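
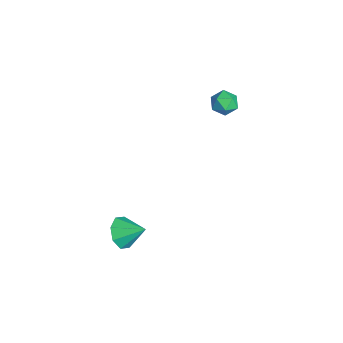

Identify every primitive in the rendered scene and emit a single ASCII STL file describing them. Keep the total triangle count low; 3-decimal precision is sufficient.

solid 
facet normal -0.435 -0.729 -0.529
outer loop
vertex 3.366 -3.622 -0.732
vertex 2.708 -3.036 -0.998
vertex 3.529 -3.286 -1.329
endloop
endfacet
facet normal 0.969 -0.039 0.243
outer loop
vertex 3.366 -3.622 -0.732
vertex 3.529 -3.286 -1.329
vertex 3.312 -2.024 -0.262
endloop
endfacet
facet normal -0.435 -0.729 -0.529
outer loop
vertex 3.529 -3.286 -1.329
vertex 2.708 -3.036 -0.998
vertex 3.212 -2.804 -1.732
endloop
endfacet
facet normal 0.892 0.371 -0.258
outer loop
vertex 3.529 -3.286 -1.329
vertex 3.212 -2.804 -1.732
vertex 3.312 -2.024 -0.262
endloop
endfacet
facet normal -0.435 -0.729 -0.529
outer loop
vertex 3.212 -2.804 -1.732
vertex 2.708 -3.036 -0.998
vertex 2.599 -2.458 -1.705
endloop
endfacet
facet normal 0.425 0.787 -0.447
outer loop
vertex 3.212 -2.804 -1.732
vertex 2.599 -2.458 -1.705
vertex 3.312 -2.024 -0.262
endloop
endfacet
facet normal -0.434 -0.729 -0.529
outer loop
vertex 2.599 -2.458 -1.705
vertex 2.708 -3.036 -0.998
vertex 2.05 -2.451 -1.264
endloop
endfacet
facet normal -0.158 0.964 -0.212
outer loop
vertex 2.599 -2.458 -1.705
vertex 2.05 -2.451 -1.264
vertex 3.312 -2.024 -0.262
endloop
endfacet
facet normal -0.434 -0.729 -0.529
outer loop
vertex 2.05 -2.451 -1.264
vertex 2.708 -3.036 -0.998
vertex 1.887 -2.787 -0.667
endloop
endfacet
facet normal -0.516 0.799 0.309
outer loop
vertex 2.05 -2.451 -1.264
vertex 1.887 -2.787 -0.667
vertex 3.312 -2.024 -0.262
endloop
endfacet
facet normal -0.434 -0.729 -0.529
outer loop
vertex 1.887 -2.787 -0.667
vertex 2.708 -3.036 -0.998
vertex 2.205 -3.269 -0.264
endloop
endfacet
facet normal -0.438 0.388 0.811
outer loop
vertex 1.887 -2.787 -0.667
vertex 2.205 -3.269 -0.264
vertex 3.312 -2.024 -0.262
endloop
endfacet
facet normal -0.435 -0.728 -0.529
outer loop
vertex 2.205 -3.269 -0.264
vertex 2.708 -3.036 -0.998
vertex 2.817 -3.615 -0.291
endloop
endfacet
facet normal 0.029 -0.027 0.999
outer loop
vertex 2.205 -3.269 -0.264
vertex 2.817 -3.615 -0.291
vertex 3.312 -2.024 -0.262
endloop
endfacet
facet normal -0.435 -0.728 -0.530
outer loop
vertex 2.817 -3.615 -0.291
vertex 2.708 -3.036 -0.998
vertex 3.366 -3.622 -0.732
endloop
endfacet
facet normal 0.611 -0.204 0.764
outer loop
vertex 2.817 -3.615 -0.291
vertex 3.366 -3.622 -0.732
vertex 3.312 -2.024 -0.262
endloop
endfacet
facet normal 0.012 -0.021 1.000
outer loop
vertex -3.617 3.789 1.878
vertex -4.359 3.494 1.881
vertex -3.733 2.999 1.863
endloop
endfacet
facet normal 0.669 -0.112 0.735
outer loop
vertex -3.617 3.789 1.878
vertex -3.733 2.999 1.863
vertex -3.17 3.329 1.401
endloop
endfacet
facet normal 0.825 0.456 0.333
outer loop
vertex -3.617 3.789 1.878
vertex -3.17 3.329 1.401
vertex -3.449 4.029 1.134
endloop
endfacet
facet normal 0.266 0.898 0.350
outer loop
vertex -3.617 3.789 1.878
vertex -3.449 4.029 1.134
vertex -4.184 4.131 1.431
endloop
endfacet
facet normal -0.237 0.603 0.762
outer loop
vertex -3.617 3.789 1.878
vertex -4.184 4.131 1.431
vertex -4.359 3.494 1.881
endloop
endfacet
facet normal 0.658 -0.686 0.312
outer loop
vertex -3.17 3.329 1.401
vertex -3.733 2.999 1.863
vertex -3.636 2.749 1.109
endloop
endfacet
facet normal -0.405 -0.538 0.739
outer loop
vertex -3.733 2.999 1.863
vertex -4.359 3.494 1.881
vertex -4.371 2.851 1.406
endloop
endfacet
facet normal -0.808 0.471 0.353
outer loop
vertex -4.359 3.494 1.881
vertex -4.184 4.131 1.431
vertex -4.65 3.551 1.139
endloop
endfacet
facet normal 0.005 0.949 -0.314
outer loop
vertex -4.184 4.131 1.431
vertex -3.449 4.029 1.134
vertex -4.087 3.881 0.677
endloop
endfacet
facet normal 0.911 0.234 -0.339
outer loop
vertex -3.449 4.029 1.134
vertex -3.17 3.329 1.401
vertex -3.461 3.386 0.659
endloop
endfacet
facet normal -0.266 -0.898 -0.350
outer loop
vertex -4.203 3.091 0.662
vertex -3.636 2.749 1.109
vertex -4.371 2.851 1.406
endloop
endfacet
facet normal -0.825 -0.456 -0.333
outer loop
vertex -4.203 3.091 0.662
vertex -4.371 2.851 1.406
vertex -4.65 3.551 1.139
endloop
endfacet
facet normal -0.669 0.112 -0.735
outer loop
vertex -4.203 3.091 0.662
vertex -4.65 3.551 1.139
vertex -4.087 3.881 0.677
endloop
endfacet
facet normal -0.012 0.021 -1.000
outer loop
vertex -4.203 3.091 0.662
vertex -4.087 3.881 0.677
vertex -3.461 3.386 0.659
endloop
endfacet
facet normal 0.237 -0.603 -0.762
outer loop
vertex -4.203 3.091 0.662
vertex -3.461 3.386 0.659
vertex -3.636 2.749 1.109
endloop
endfacet
facet normal -0.005 -0.949 0.314
outer loop
vertex -4.371 2.851 1.406
vertex -3.636 2.749 1.109
vertex -3.733 2.999 1.863
endloop
endfacet
facet normal -0.911 -0.234 0.339
outer loop
vertex -4.65 3.551 1.139
vertex -4.371 2.851 1.406
vertex -4.359 3.494 1.881
endloop
endfacet
facet normal -0.658 0.686 -0.312
outer loop
vertex -4.087 3.881 0.677
vertex -4.65 3.551 1.139
vertex -4.184 4.131 1.431
endloop
endfacet
facet normal 0.405 0.538 -0.739
outer loop
vertex -3.461 3.386 0.659
vertex -4.087 3.881 0.677
vertex -3.449 4.029 1.134
endloop
endfacet
facet normal 0.808 -0.471 -0.353
outer loop
vertex -3.636 2.749 1.109
vertex -3.461 3.386 0.659
vertex -3.17 3.329 1.401
endloop
endfacet

endsolid


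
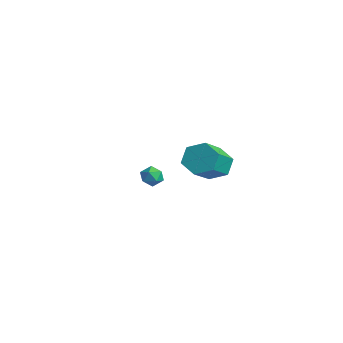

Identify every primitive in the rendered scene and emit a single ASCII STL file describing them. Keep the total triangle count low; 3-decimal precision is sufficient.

solid 
facet normal -0.443 0.698 -0.563
outer loop
vertex 4.094 3.186 2.345
vertex 3.306 3.006 2.742
vertex 3.852 3.632 3.088
endloop
endfacet
facet normal 0.855 0.518 -0.032
outer loop
vertex 4.094 3.186 2.345
vertex 3.852 3.632 3.088
vertex 4.941 1.855 3.421
endloop
endfacet
facet normal 0.855 0.518 -0.032
outer loop
vertex 4.941 1.855 3.421
vertex 3.852 3.632 3.088
vertex 4.699 2.301 4.164
endloop
endfacet
facet normal 0.444 -0.697 0.563
outer loop
vertex 4.941 1.855 3.421
vertex 4.699 2.301 4.164
vertex 4.154 1.674 3.818
endloop
endfacet
facet normal -0.443 0.698 -0.563
outer loop
vertex 3.852 3.632 3.088
vertex 3.306 3.006 2.742
vertex 3.064 3.452 3.485
endloop
endfacet
facet normal 0.195 0.689 0.699
outer loop
vertex 3.852 3.632 3.088
vertex 3.064 3.452 3.485
vertex 4.699 2.301 4.164
endloop
endfacet
facet normal 0.195 0.689 0.698
outer loop
vertex 4.699 2.301 4.164
vertex 3.064 3.452 3.485
vertex 3.912 2.121 4.561
endloop
endfacet
facet normal 0.444 -0.697 0.564
outer loop
vertex 4.699 2.301 4.164
vertex 3.912 2.121 4.561
vertex 4.154 1.674 3.818
endloop
endfacet
facet normal -0.444 0.697 -0.563
outer loop
vertex 3.064 3.452 3.485
vertex 3.306 3.006 2.742
vertex 2.519 2.825 3.139
endloop
endfacet
facet normal -0.660 0.170 0.731
outer loop
vertex 3.064 3.452 3.485
vertex 2.519 2.825 3.139
vertex 3.912 2.121 4.561
endloop
endfacet
facet normal -0.660 0.171 0.731
outer loop
vertex 3.912 2.121 4.561
vertex 2.519 2.825 3.139
vertex 3.366 1.494 4.215
endloop
endfacet
facet normal 0.443 -0.697 0.564
outer loop
vertex 3.912 2.121 4.561
vertex 3.366 1.494 4.215
vertex 4.154 1.674 3.818
endloop
endfacet
facet normal -0.444 0.697 -0.563
outer loop
vertex 2.519 2.825 3.139
vertex 3.306 3.006 2.742
vertex 2.761 2.379 2.396
endloop
endfacet
facet normal -0.855 -0.518 0.032
outer loop
vertex 2.519 2.825 3.139
vertex 2.761 2.379 2.396
vertex 3.366 1.494 4.215
endloop
endfacet
facet normal -0.855 -0.518 0.032
outer loop
vertex 3.366 1.494 4.215
vertex 2.761 2.379 2.396
vertex 3.608 1.048 3.472
endloop
endfacet
facet normal 0.443 -0.698 0.563
outer loop
vertex 3.366 1.494 4.215
vertex 3.608 1.048 3.472
vertex 4.154 1.674 3.818
endloop
endfacet
facet normal -0.444 0.697 -0.564
outer loop
vertex 2.761 2.379 2.396
vertex 3.306 3.006 2.742
vertex 3.548 2.559 1.999
endloop
endfacet
facet normal -0.195 -0.689 -0.698
outer loop
vertex 2.761 2.379 2.396
vertex 3.548 2.559 1.999
vertex 3.608 1.048 3.472
endloop
endfacet
facet normal -0.195 -0.689 -0.698
outer loop
vertex 3.608 1.048 3.472
vertex 3.548 2.559 1.999
vertex 4.396 1.228 3.075
endloop
endfacet
facet normal 0.443 -0.698 0.563
outer loop
vertex 3.608 1.048 3.472
vertex 4.396 1.228 3.075
vertex 4.154 1.674 3.818
endloop
endfacet
facet normal -0.443 0.697 -0.564
outer loop
vertex 3.548 2.559 1.999
vertex 3.306 3.006 2.742
vertex 4.094 3.186 2.345
endloop
endfacet
facet normal 0.660 -0.171 -0.732
outer loop
vertex 3.548 2.559 1.999
vertex 4.094 3.186 2.345
vertex 4.396 1.228 3.075
endloop
endfacet
facet normal 0.661 -0.171 -0.731
outer loop
vertex 4.396 1.228 3.075
vertex 4.094 3.186 2.345
vertex 4.941 1.855 3.421
endloop
endfacet
facet normal 0.444 -0.697 0.563
outer loop
vertex 4.396 1.228 3.075
vertex 4.941 1.855 3.421
vertex 4.154 1.674 3.818
endloop
endfacet
facet normal 0.244 0.081 0.966
outer loop
vertex -1.692 3.309 -0.153
vertex -2.275 3.098 0.012
vertex -1.796 2.681 -0.074
endloop
endfacet
facet normal 0.820 -0.064 0.568
outer loop
vertex -1.692 3.309 -0.153
vertex -1.796 2.681 -0.074
vertex -1.439 2.888 -0.566
endloop
endfacet
facet normal 0.887 0.454 0.081
outer loop
vertex -1.692 3.309 -0.153
vertex -1.439 2.888 -0.566
vertex -1.698 3.433 -0.783
endloop
endfacet
facet normal 0.354 0.918 0.177
outer loop
vertex -1.692 3.309 -0.153
vertex -1.698 3.433 -0.783
vertex -2.214 3.563 -0.425
endloop
endfacet
facet normal -0.043 0.687 0.725
outer loop
vertex -1.692 3.309 -0.153
vertex -2.214 3.563 -0.425
vertex -2.275 3.098 0.012
endloop
endfacet
facet normal 0.701 -0.678 0.223
outer loop
vertex -1.439 2.888 -0.566
vertex -1.796 2.681 -0.074
vertex -1.866 2.417 -0.655
endloop
endfacet
facet normal -0.229 -0.442 0.867
outer loop
vertex -1.796 2.681 -0.074
vertex -2.275 3.098 0.012
vertex -2.382 2.547 -0.297
endloop
endfacet
facet normal -0.694 0.539 0.477
outer loop
vertex -2.275 3.098 0.012
vertex -2.214 3.563 -0.425
vertex -2.641 3.092 -0.514
endloop
endfacet
facet normal -0.053 0.912 -0.408
outer loop
vertex -2.214 3.563 -0.425
vertex -1.698 3.433 -0.783
vertex -2.284 3.299 -1.006
endloop
endfacet
facet normal 0.809 0.160 -0.565
outer loop
vertex -1.698 3.433 -0.783
vertex -1.439 2.888 -0.566
vertex -1.805 2.882 -1.092
endloop
endfacet
facet normal -0.354 -0.918 -0.177
outer loop
vertex -2.388 2.671 -0.927
vertex -1.866 2.417 -0.655
vertex -2.382 2.547 -0.297
endloop
endfacet
facet normal -0.887 -0.454 -0.081
outer loop
vertex -2.388 2.671 -0.927
vertex -2.382 2.547 -0.297
vertex -2.641 3.092 -0.514
endloop
endfacet
facet normal -0.820 0.064 -0.568
outer loop
vertex -2.388 2.671 -0.927
vertex -2.641 3.092 -0.514
vertex -2.284 3.299 -1.006
endloop
endfacet
facet normal -0.244 -0.081 -0.966
outer loop
vertex -2.388 2.671 -0.927
vertex -2.284 3.299 -1.006
vertex -1.805 2.882 -1.092
endloop
endfacet
facet normal 0.043 -0.687 -0.725
outer loop
vertex -2.388 2.671 -0.927
vertex -1.805 2.882 -1.092
vertex -1.866 2.417 -0.655
endloop
endfacet
facet normal 0.053 -0.912 0.408
outer loop
vertex -2.382 2.547 -0.297
vertex -1.866 2.417 -0.655
vertex -1.796 2.681 -0.074
endloop
endfacet
facet normal -0.809 -0.160 0.565
outer loop
vertex -2.641 3.092 -0.514
vertex -2.382 2.547 -0.297
vertex -2.275 3.098 0.012
endloop
endfacet
facet normal -0.701 0.678 -0.223
outer loop
vertex -2.284 3.299 -1.006
vertex -2.641 3.092 -0.514
vertex -2.214 3.563 -0.425
endloop
endfacet
facet normal 0.229 0.442 -0.867
outer loop
vertex -1.805 2.882 -1.092
vertex -2.284 3.299 -1.006
vertex -1.698 3.433 -0.783
endloop
endfacet
facet normal 0.694 -0.539 -0.477
outer loop
vertex -1.866 2.417 -0.655
vertex -1.805 2.882 -1.092
vertex -1.439 2.888 -0.566
endloop
endfacet

endsolid


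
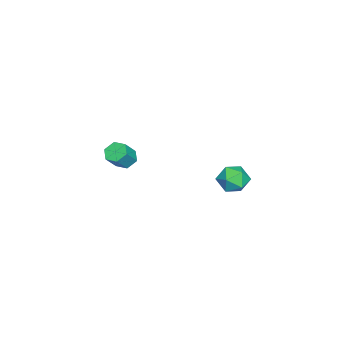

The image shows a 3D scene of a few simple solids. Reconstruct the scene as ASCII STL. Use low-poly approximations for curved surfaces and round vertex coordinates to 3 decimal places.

solid 
facet normal -0.627 -0.402 0.667
outer loop
vertex 0.536 4.149 -0.847
vertex 0.621 3.246 -1.312
vertex 1.262 3.494 -0.559
endloop
endfacet
facet normal -0.257 0.135 0.957
outer loop
vertex 0.536 4.149 -0.847
vertex 1.262 3.494 -0.559
vertex 1.476 4.488 -0.642
endloop
endfacet
facet normal -0.386 0.723 0.574
outer loop
vertex 0.536 4.149 -0.847
vertex 1.476 4.488 -0.642
vertex 0.966 4.854 -1.446
endloop
endfacet
facet normal -0.835 0.549 0.047
outer loop
vertex 0.536 4.149 -0.847
vertex 0.966 4.854 -1.446
vertex 0.438 4.086 -1.86
endloop
endfacet
facet normal -0.984 -0.146 0.104
outer loop
vertex 0.536 4.149 -0.847
vertex 0.438 4.086 -1.86
vertex 0.621 3.246 -1.312
endloop
endfacet
facet normal 0.437 -0.019 0.899
outer loop
vertex 1.476 4.488 -0.642
vertex 1.262 3.494 -0.559
vertex 2.142 3.794 -0.98
endloop
endfacet
facet normal -0.161 -0.888 0.430
outer loop
vertex 1.262 3.494 -0.559
vertex 0.621 3.246 -1.312
vertex 1.614 3.026 -1.394
endloop
endfacet
facet normal -0.738 -0.474 -0.480
outer loop
vertex 0.621 3.246 -1.312
vertex 0.438 4.086 -1.86
vertex 1.104 3.392 -2.198
endloop
endfacet
facet normal -0.497 0.651 -0.574
outer loop
vertex 0.438 4.086 -1.86
vertex 0.966 4.854 -1.446
vertex 1.318 4.386 -2.281
endloop
endfacet
facet normal 0.230 0.932 0.279
outer loop
vertex 0.966 4.854 -1.446
vertex 1.476 4.488 -0.642
vertex 1.959 4.634 -1.528
endloop
endfacet
facet normal 0.835 -0.549 -0.047
outer loop
vertex 2.044 3.731 -1.993
vertex 2.142 3.794 -0.98
vertex 1.614 3.026 -1.394
endloop
endfacet
facet normal 0.386 -0.723 -0.574
outer loop
vertex 2.044 3.731 -1.993
vertex 1.614 3.026 -1.394
vertex 1.104 3.392 -2.198
endloop
endfacet
facet normal 0.257 -0.135 -0.957
outer loop
vertex 2.044 3.731 -1.993
vertex 1.104 3.392 -2.198
vertex 1.318 4.386 -2.281
endloop
endfacet
facet normal 0.627 0.402 -0.667
outer loop
vertex 2.044 3.731 -1.993
vertex 1.318 4.386 -2.281
vertex 1.959 4.634 -1.528
endloop
endfacet
facet normal 0.984 0.146 -0.104
outer loop
vertex 2.044 3.731 -1.993
vertex 1.959 4.634 -1.528
vertex 2.142 3.794 -0.98
endloop
endfacet
facet normal 0.497 -0.651 0.574
outer loop
vertex 1.614 3.026 -1.394
vertex 2.142 3.794 -0.98
vertex 1.262 3.494 -0.559
endloop
endfacet
facet normal -0.230 -0.932 -0.279
outer loop
vertex 1.104 3.392 -2.198
vertex 1.614 3.026 -1.394
vertex 0.621 3.246 -1.312
endloop
endfacet
facet normal -0.437 0.019 -0.899
outer loop
vertex 1.318 4.386 -2.281
vertex 1.104 3.392 -2.198
vertex 0.438 4.086 -1.86
endloop
endfacet
facet normal 0.161 0.888 -0.430
outer loop
vertex 1.959 4.634 -1.528
vertex 1.318 4.386 -2.281
vertex 0.966 4.854 -1.446
endloop
endfacet
facet normal 0.738 0.474 0.480
outer loop
vertex 2.142 3.794 -0.98
vertex 1.959 4.634 -1.528
vertex 1.476 4.488 -0.642
endloop
endfacet
facet normal -0.610 0.226 -0.760
outer loop
vertex -1.454 -3.153 -3.826
vertex -2.05 -3.443 -3.434
vertex -1.866 -2.699 -3.36
endloop
endfacet
facet normal 0.585 0.775 -0.238
outer loop
vertex -1.454 -3.153 -3.826
vertex -1.866 -2.699 -3.36
vertex -0.613 -3.466 -2.777
endloop
endfacet
facet normal 0.585 0.776 -0.236
outer loop
vertex -0.613 -3.466 -2.777
vertex -1.866 -2.699 -3.36
vertex -1.026 -3.013 -2.311
endloop
endfacet
facet normal 0.609 -0.227 0.760
outer loop
vertex -0.613 -3.466 -2.777
vertex -1.026 -3.013 -2.311
vertex -1.21 -3.757 -2.386
endloop
endfacet
facet normal -0.609 0.226 -0.760
outer loop
vertex -1.866 -2.699 -3.36
vertex -2.05 -3.443 -3.434
vertex -2.463 -2.99 -2.968
endloop
endfacet
facet normal -0.171 0.898 0.406
outer loop
vertex -1.866 -2.699 -3.36
vertex -2.463 -2.99 -2.968
vertex -1.026 -3.013 -2.311
endloop
endfacet
facet normal -0.171 0.898 0.405
outer loop
vertex -1.026 -3.013 -2.311
vertex -2.463 -2.99 -2.968
vertex -1.622 -3.303 -1.92
endloop
endfacet
facet normal 0.609 -0.227 0.760
outer loop
vertex -1.026 -3.013 -2.311
vertex -1.622 -3.303 -1.92
vertex -1.21 -3.757 -2.386
endloop
endfacet
facet normal -0.609 0.227 -0.760
outer loop
vertex -2.463 -2.99 -2.968
vertex -2.05 -3.443 -3.434
vertex -2.647 -3.734 -3.043
endloop
endfacet
facet normal -0.756 0.122 0.643
outer loop
vertex -2.463 -2.99 -2.968
vertex -2.647 -3.734 -3.043
vertex -1.622 -3.303 -1.92
endloop
endfacet
facet normal -0.756 0.123 0.643
outer loop
vertex -1.622 -3.303 -1.92
vertex -2.647 -3.734 -3.043
vertex -1.806 -4.047 -1.994
endloop
endfacet
facet normal 0.610 -0.226 0.760
outer loop
vertex -1.622 -3.303 -1.92
vertex -1.806 -4.047 -1.994
vertex -1.21 -3.757 -2.386
endloop
endfacet
facet normal -0.609 0.227 -0.760
outer loop
vertex -2.647 -3.734 -3.043
vertex -2.05 -3.443 -3.434
vertex -2.234 -4.187 -3.509
endloop
endfacet
facet normal -0.584 -0.776 0.237
outer loop
vertex -2.647 -3.734 -3.043
vertex -2.234 -4.187 -3.509
vertex -1.806 -4.047 -1.994
endloop
endfacet
facet normal -0.586 -0.775 0.237
outer loop
vertex -1.806 -4.047 -1.994
vertex -2.234 -4.187 -3.509
vertex -1.394 -4.501 -2.46
endloop
endfacet
facet normal 0.610 -0.226 0.760
outer loop
vertex -1.806 -4.047 -1.994
vertex -1.394 -4.501 -2.46
vertex -1.21 -3.757 -2.386
endloop
endfacet
facet normal -0.609 0.227 -0.760
outer loop
vertex -2.234 -4.187 -3.509
vertex -2.05 -3.443 -3.434
vertex -1.638 -3.897 -3.9
endloop
endfacet
facet normal 0.171 -0.898 -0.406
outer loop
vertex -2.234 -4.187 -3.509
vertex -1.638 -3.897 -3.9
vertex -1.394 -4.501 -2.46
endloop
endfacet
facet normal 0.171 -0.898 -0.406
outer loop
vertex -1.394 -4.501 -2.46
vertex -1.638 -3.897 -3.9
vertex -0.797 -4.21 -2.852
endloop
endfacet
facet normal 0.609 -0.226 0.760
outer loop
vertex -1.394 -4.501 -2.46
vertex -0.797 -4.21 -2.852
vertex -1.21 -3.757 -2.386
endloop
endfacet
facet normal -0.610 0.226 -0.760
outer loop
vertex -1.638 -3.897 -3.9
vertex -2.05 -3.443 -3.434
vertex -1.454 -3.153 -3.826
endloop
endfacet
facet normal 0.756 -0.123 -0.643
outer loop
vertex -1.638 -3.897 -3.9
vertex -1.454 -3.153 -3.826
vertex -0.797 -4.21 -2.852
endloop
endfacet
facet normal 0.756 -0.122 -0.643
outer loop
vertex -0.797 -4.21 -2.852
vertex -1.454 -3.153 -3.826
vertex -0.613 -3.466 -2.777
endloop
endfacet
facet normal 0.609 -0.227 0.760
outer loop
vertex -0.797 -4.21 -2.852
vertex -0.613 -3.466 -2.777
vertex -1.21 -3.757 -2.386
endloop
endfacet

endsolid


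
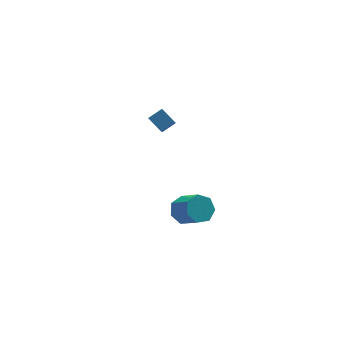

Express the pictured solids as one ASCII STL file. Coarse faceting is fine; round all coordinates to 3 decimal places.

solid 
facet normal -0.340 0.701 -0.628
outer loop
vertex 0.351 -2.228 -2.626
vertex -0.312 -2.769 -2.871
vertex -0.298 -2.171 -2.211
endloop
endfacet
facet normal 0.423 0.710 0.564
outer loop
vertex 0.351 -2.228 -2.626
vertex -0.298 -2.171 -2.211
vertex 0.916 -3.391 -1.585
endloop
endfacet
facet normal 0.423 0.710 0.564
outer loop
vertex 0.916 -3.391 -1.585
vertex -0.298 -2.171 -2.211
vertex 0.267 -3.334 -1.17
endloop
endfacet
facet normal 0.340 -0.701 0.627
outer loop
vertex 0.916 -3.391 -1.585
vertex 0.267 -3.334 -1.17
vertex 0.252 -3.931 -1.829
endloop
endfacet
facet normal -0.340 0.701 -0.628
outer loop
vertex -0.298 -2.171 -2.211
vertex -0.312 -2.769 -2.871
vertex -0.957 -2.564 -2.293
endloop
endfacet
facet normal -0.394 0.499 0.772
outer loop
vertex -0.298 -2.171 -2.211
vertex -0.957 -2.564 -2.293
vertex 0.267 -3.334 -1.17
endloop
endfacet
facet normal -0.393 0.501 0.771
outer loop
vertex 0.267 -3.334 -1.17
vertex -0.957 -2.564 -2.293
vertex -0.393 -3.727 -1.251
endloop
endfacet
facet normal 0.340 -0.701 0.627
outer loop
vertex 0.267 -3.334 -1.17
vertex -0.393 -3.727 -1.251
vertex 0.252 -3.931 -1.829
endloop
endfacet
facet normal -0.340 0.700 -0.628
outer loop
vertex -0.957 -2.564 -2.293
vertex -0.312 -2.769 -2.871
vertex -1.131 -3.111 -2.809
endloop
endfacet
facet normal -0.913 -0.086 0.399
outer loop
vertex -0.957 -2.564 -2.293
vertex -1.131 -3.111 -2.809
vertex -0.393 -3.727 -1.251
endloop
endfacet
facet normal -0.913 -0.086 0.398
outer loop
vertex -0.393 -3.727 -1.251
vertex -1.131 -3.111 -2.809
vertex -0.567 -4.274 -1.768
endloop
endfacet
facet normal 0.340 -0.701 0.627
outer loop
vertex -0.393 -3.727 -1.251
vertex -0.567 -4.274 -1.768
vertex 0.252 -3.931 -1.829
endloop
endfacet
facet normal -0.340 0.701 -0.627
outer loop
vertex -1.131 -3.111 -2.809
vertex -0.312 -2.769 -2.871
vertex -0.688 -3.4 -3.372
endloop
endfacet
facet normal -0.745 -0.607 -0.275
outer loop
vertex -1.131 -3.111 -2.809
vertex -0.688 -3.4 -3.372
vertex -0.567 -4.274 -1.768
endloop
endfacet
facet normal -0.745 -0.607 -0.275
outer loop
vertex -0.567 -4.274 -1.768
vertex -0.688 -3.4 -3.372
vertex -0.124 -4.563 -2.331
endloop
endfacet
facet normal 0.340 -0.701 0.627
outer loop
vertex -0.567 -4.274 -1.768
vertex -0.124 -4.563 -2.331
vertex 0.252 -3.931 -1.829
endloop
endfacet
facet normal -0.339 0.701 -0.628
outer loop
vertex -0.688 -3.4 -3.372
vertex -0.312 -2.769 -2.871
vertex 0.038 -3.214 -3.557
endloop
endfacet
facet normal -0.017 -0.671 -0.741
outer loop
vertex -0.688 -3.4 -3.372
vertex 0.038 -3.214 -3.557
vertex -0.124 -4.563 -2.331
endloop
endfacet
facet normal -0.016 -0.671 -0.741
outer loop
vertex -0.124 -4.563 -2.331
vertex 0.038 -3.214 -3.557
vertex 0.602 -4.376 -2.516
endloop
endfacet
facet normal 0.340 -0.701 0.627
outer loop
vertex -0.124 -4.563 -2.331
vertex 0.602 -4.376 -2.516
vertex 0.252 -3.931 -1.829
endloop
endfacet
facet normal -0.341 0.700 -0.628
outer loop
vertex 0.038 -3.214 -3.557
vertex -0.312 -2.769 -2.871
vertex 0.5 -2.692 -3.226
endloop
endfacet
facet normal 0.725 -0.230 -0.649
outer loop
vertex 0.038 -3.214 -3.557
vertex 0.5 -2.692 -3.226
vertex 0.602 -4.376 -2.516
endloop
endfacet
facet normal 0.725 -0.230 -0.650
outer loop
vertex 0.602 -4.376 -2.516
vertex 0.5 -2.692 -3.226
vertex 1.065 -3.855 -2.184
endloop
endfacet
facet normal 0.339 -0.701 0.627
outer loop
vertex 0.602 -4.376 -2.516
vertex 1.065 -3.855 -2.184
vertex 0.252 -3.931 -1.829
endloop
endfacet
facet normal -0.340 0.701 -0.627
outer loop
vertex 0.5 -2.692 -3.226
vertex -0.312 -2.769 -2.871
vertex 0.351 -2.228 -2.626
endloop
endfacet
facet normal 0.920 0.385 -0.069
outer loop
vertex 0.5 -2.692 -3.226
vertex 0.351 -2.228 -2.626
vertex 1.065 -3.855 -2.184
endloop
endfacet
facet normal 0.920 0.385 -0.069
outer loop
vertex 1.065 -3.855 -2.184
vertex 0.351 -2.228 -2.626
vertex 0.916 -3.391 -1.585
endloop
endfacet
facet normal 0.339 -0.701 0.627
outer loop
vertex 1.065 -3.855 -2.184
vertex 0.916 -3.391 -1.585
vertex 0.252 -3.931 -1.829
endloop
endfacet
facet normal -0.856 -0.188 -0.482
outer loop
vertex -0.179 2.614 -0.769
vertex -0.685 3.387 -0.173
vertex 0.124 3.492 -1.65
endloop
endfacet
facet normal 0.461 -0.703 -0.542
outer loop
vertex 0.945 3.673 -1.187
vertex -0.179 2.614 -0.769
vertex 0.124 3.492 -1.65
endloop
endfacet
facet normal -0.856 -0.188 -0.482
outer loop
vertex 0.124 3.492 -1.65
vertex -0.685 3.387 -0.173
vertex -0.382 4.265 -1.054
endloop
endfacet
facet normal 0.237 0.686 -0.688
outer loop
vertex -0.382 4.265 -1.054
vertex 0.945 3.673 -1.187
vertex 0.124 3.492 -1.65
endloop
endfacet
facet normal -0.237 -0.686 0.688
outer loop
vertex -0.179 2.614 -0.769
vertex 0.136 3.568 0.29
vertex -0.685 3.387 -0.173
endloop
endfacet
facet normal 0.461 -0.703 -0.542
outer loop
vertex 0.642 2.795 -0.306
vertex -0.179 2.614 -0.769
vertex 0.945 3.673 -1.187
endloop
endfacet
facet normal -0.237 -0.686 0.688
outer loop
vertex 0.642 2.795 -0.306
vertex 0.136 3.568 0.29
vertex -0.179 2.614 -0.769
endloop
endfacet
facet normal -0.461 0.703 0.542
outer loop
vertex -0.685 3.387 -0.173
vertex 0.136 3.568 0.29
vertex -0.382 4.265 -1.054
endloop
endfacet
facet normal 0.237 0.686 -0.688
outer loop
vertex 0.439 4.446 -0.591
vertex 0.945 3.673 -1.187
vertex -0.382 4.265 -1.054
endloop
endfacet
facet normal -0.461 0.703 0.542
outer loop
vertex -0.382 4.265 -1.054
vertex 0.136 3.568 0.29
vertex 0.439 4.446 -0.591
endloop
endfacet
facet normal 0.856 0.188 0.482
outer loop
vertex 0.439 4.446 -0.591
vertex 0.642 2.795 -0.306
vertex 0.945 3.673 -1.187
endloop
endfacet
facet normal 0.856 0.188 0.482
outer loop
vertex 0.136 3.568 0.29
vertex 0.642 2.795 -0.306
vertex 0.439 4.446 -0.591
endloop
endfacet

endsolid


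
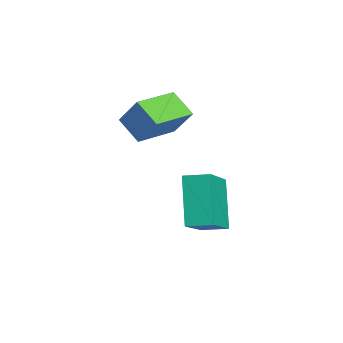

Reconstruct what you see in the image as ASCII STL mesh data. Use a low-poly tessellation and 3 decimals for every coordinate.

solid 
facet normal -0.599 0.800 0.035
outer loop
vertex -3.119 1.699 3.505
vertex -2.463 2.222 2.763
vertex -3.829 1.21 2.533
endloop
endfacet
facet normal -0.585 -0.467 0.663
outer loop
vertex -2.877 -0.062 2.477
vertex -3.119 1.699 3.505
vertex -3.829 1.21 2.533
endloop
endfacet
facet normal -0.599 0.800 0.035
outer loop
vertex -3.829 1.21 2.533
vertex -2.463 2.222 2.763
vertex -3.174 1.733 1.79
endloop
endfacet
facet normal -0.547 -0.377 -0.747
outer loop
vertex -3.174 1.733 1.79
vertex -2.877 -0.062 2.477
vertex -3.829 1.21 2.533
endloop
endfacet
facet normal 0.547 0.376 0.748
outer loop
vertex -3.119 1.699 3.505
vertex -1.511 0.95 2.707
vertex -2.463 2.222 2.763
endloop
endfacet
facet normal -0.585 -0.467 0.663
outer loop
vertex -2.166 0.427 3.45
vertex -3.119 1.699 3.505
vertex -2.877 -0.062 2.477
endloop
endfacet
facet normal 0.547 0.377 0.748
outer loop
vertex -2.166 0.427 3.45
vertex -1.511 0.95 2.707
vertex -3.119 1.699 3.505
endloop
endfacet
facet normal 0.585 0.467 -0.663
outer loop
vertex -2.463 2.222 2.763
vertex -1.511 0.95 2.707
vertex -3.174 1.733 1.79
endloop
endfacet
facet normal -0.546 -0.377 -0.748
outer loop
vertex -2.221 0.461 1.735
vertex -2.877 -0.062 2.477
vertex -3.174 1.733 1.79
endloop
endfacet
facet normal 0.585 0.467 -0.663
outer loop
vertex -3.174 1.733 1.79
vertex -1.511 0.95 2.707
vertex -2.221 0.461 1.735
endloop
endfacet
facet normal 0.598 -0.800 -0.035
outer loop
vertex -2.221 0.461 1.735
vertex -2.166 0.427 3.45
vertex -2.877 -0.062 2.477
endloop
endfacet
facet normal 0.599 -0.800 -0.035
outer loop
vertex -1.511 0.95 2.707
vertex -2.166 0.427 3.45
vertex -2.221 0.461 1.735
endloop
endfacet
facet normal -0.822 0.355 -0.446
outer loop
vertex -1.865 2.296 0.067
vertex -1.577 3.128 0.198
vertex -0.942 2.25 -1.672
endloop
endfacet
facet normal -0.323 -0.935 -0.147
outer loop
vertex 0.817 1.492 -0.718
vertex -1.865 2.296 0.067
vertex -0.942 2.25 -1.672
endloop
endfacet
facet normal -0.822 0.355 -0.446
outer loop
vertex -0.942 2.25 -1.672
vertex -1.577 3.128 0.198
vertex -0.654 3.082 -1.541
endloop
endfacet
facet normal 0.469 -0.023 -0.883
outer loop
vertex -0.654 3.082 -1.541
vertex 0.817 1.492 -0.718
vertex -0.942 2.25 -1.672
endloop
endfacet
facet normal -0.469 0.023 0.883
outer loop
vertex -1.865 2.296 0.067
vertex 0.182 2.37 1.152
vertex -1.577 3.128 0.198
endloop
endfacet
facet normal -0.323 -0.935 -0.147
outer loop
vertex -0.106 1.538 1.021
vertex -1.865 2.296 0.067
vertex 0.817 1.492 -0.718
endloop
endfacet
facet normal -0.469 0.023 0.883
outer loop
vertex -0.106 1.538 1.021
vertex 0.182 2.37 1.152
vertex -1.865 2.296 0.067
endloop
endfacet
facet normal 0.323 0.935 0.147
outer loop
vertex -1.577 3.128 0.198
vertex 0.182 2.37 1.152
vertex -0.654 3.082 -1.541
endloop
endfacet
facet normal 0.469 -0.023 -0.883
outer loop
vertex 1.105 2.324 -0.587
vertex 0.817 1.492 -0.718
vertex -0.654 3.082 -1.541
endloop
endfacet
facet normal 0.323 0.935 0.147
outer loop
vertex -0.654 3.082 -1.541
vertex 0.182 2.37 1.152
vertex 1.105 2.324 -0.587
endloop
endfacet
facet normal 0.822 -0.355 0.446
outer loop
vertex 1.105 2.324 -0.587
vertex -0.106 1.538 1.021
vertex 0.817 1.492 -0.718
endloop
endfacet
facet normal 0.822 -0.355 0.446
outer loop
vertex 0.182 2.37 1.152
vertex -0.106 1.538 1.021
vertex 1.105 2.324 -0.587
endloop
endfacet

endsolid


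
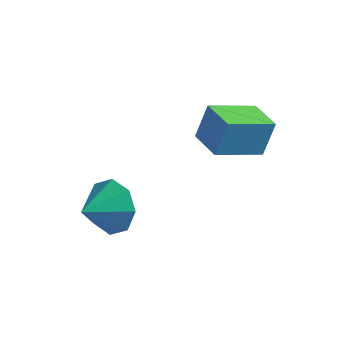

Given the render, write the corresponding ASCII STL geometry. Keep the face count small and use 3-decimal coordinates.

solid 
facet normal -0.801 0.589 -0.102
outer loop
vertex 1.812 0.738 1.221
vertex 2.889 2.081 0.518
vertex 1.609 0.245 -0.03
endloop
endfacet
facet normal -0.579 -0.722 0.379
outer loop
vertex 2.651 -0.521 0.102
vertex 1.812 0.738 1.221
vertex 1.609 0.245 -0.03
endloop
endfacet
facet normal -0.801 0.589 -0.102
outer loop
vertex 1.609 0.245 -0.03
vertex 2.889 2.081 0.518
vertex 2.686 1.588 -0.734
endloop
endfacet
facet normal -0.150 -0.362 -0.920
outer loop
vertex 2.686 1.588 -0.734
vertex 2.651 -0.521 0.102
vertex 1.609 0.245 -0.03
endloop
endfacet
facet normal 0.149 0.362 0.920
outer loop
vertex 1.812 0.738 1.221
vertex 3.931 1.315 0.65
vertex 2.889 2.081 0.518
endloop
endfacet
facet normal -0.579 -0.722 0.378
outer loop
vertex 2.854 -0.028 1.354
vertex 1.812 0.738 1.221
vertex 2.651 -0.521 0.102
endloop
endfacet
facet normal 0.149 0.363 0.920
outer loop
vertex 2.854 -0.028 1.354
vertex 3.931 1.315 0.65
vertex 1.812 0.738 1.221
endloop
endfacet
facet normal 0.579 0.722 -0.378
outer loop
vertex 2.889 2.081 0.518
vertex 3.931 1.315 0.65
vertex 2.686 1.588 -0.734
endloop
endfacet
facet normal -0.149 -0.362 -0.920
outer loop
vertex 3.728 0.822 -0.601
vertex 2.651 -0.521 0.102
vertex 2.686 1.588 -0.734
endloop
endfacet
facet normal 0.579 0.722 -0.379
outer loop
vertex 2.686 1.588 -0.734
vertex 3.931 1.315 0.65
vertex 3.728 0.822 -0.601
endloop
endfacet
facet normal 0.801 -0.589 0.102
outer loop
vertex 3.728 0.822 -0.601
vertex 2.854 -0.028 1.354
vertex 2.651 -0.521 0.102
endloop
endfacet
facet normal 0.801 -0.589 0.102
outer loop
vertex 3.931 1.315 0.65
vertex 2.854 -0.028 1.354
vertex 3.728 0.822 -0.601
endloop
endfacet
facet normal 0.329 0.839 -0.433
outer loop
vertex 0.072 -1.445 -2.085
vertex -0.463 -1.701 -2.988
vertex -0.699 -1.146 -2.092
endloop
endfacet
facet normal -0.072 -0.163 0.984
outer loop
vertex 0.072 -1.445 -2.085
vertex -0.699 -1.146 -2.092
vertex -0.917 -2.859 -2.392
endloop
endfacet
facet normal 0.328 0.839 -0.433
outer loop
vertex -0.699 -1.146 -2.092
vertex -0.463 -1.701 -2.988
vertex -1.332 -1.173 -2.624
endloop
endfacet
facet normal -0.641 -0.052 0.766
outer loop
vertex -0.699 -1.146 -2.092
vertex -1.332 -1.173 -2.624
vertex -0.917 -2.859 -2.392
endloop
endfacet
facet normal 0.329 0.840 -0.432
outer loop
vertex -1.332 -1.173 -2.624
vertex -0.463 -1.701 -2.988
vertex -1.455 -1.508 -3.369
endloop
endfacet
facet normal -0.948 -0.200 0.246
outer loop
vertex -1.332 -1.173 -2.624
vertex -1.455 -1.508 -3.369
vertex -0.917 -2.859 -2.392
endloop
endfacet
facet normal 0.329 0.840 -0.432
outer loop
vertex -1.455 -1.508 -3.369
vertex -0.463 -1.701 -2.988
vertex -0.998 -1.956 -3.891
endloop
endfacet
facet normal -0.813 -0.517 -0.268
outer loop
vertex -1.455 -1.508 -3.369
vertex -0.998 -1.956 -3.891
vertex -0.917 -2.859 -2.392
endloop
endfacet
facet normal 0.329 0.840 -0.432
outer loop
vertex -0.998 -1.956 -3.891
vertex -0.463 -1.701 -2.988
vertex -0.227 -2.255 -3.885
endloop
endfacet
facet normal -0.314 -0.821 -0.477
outer loop
vertex -0.998 -1.956 -3.891
vertex -0.227 -2.255 -3.885
vertex -0.917 -2.859 -2.392
endloop
endfacet
facet normal 0.329 0.840 -0.432
outer loop
vertex -0.227 -2.255 -3.885
vertex -0.463 -1.701 -2.988
vertex 0.406 -2.229 -3.353
endloop
endfacet
facet normal 0.256 -0.932 -0.259
outer loop
vertex -0.227 -2.255 -3.885
vertex 0.406 -2.229 -3.353
vertex -0.917 -2.859 -2.392
endloop
endfacet
facet normal 0.328 0.840 -0.433
outer loop
vertex 0.406 -2.229 -3.353
vertex -0.463 -1.701 -2.988
vertex 0.529 -1.893 -2.608
endloop
endfacet
facet normal 0.563 -0.784 0.261
outer loop
vertex 0.406 -2.229 -3.353
vertex 0.529 -1.893 -2.608
vertex -0.917 -2.859 -2.392
endloop
endfacet
facet normal 0.328 0.840 -0.433
outer loop
vertex 0.529 -1.893 -2.608
vertex -0.463 -1.701 -2.988
vertex 0.072 -1.445 -2.085
endloop
endfacet
facet normal 0.428 -0.467 0.774
outer loop
vertex 0.529 -1.893 -2.608
vertex 0.072 -1.445 -2.085
vertex -0.917 -2.859 -2.392
endloop
endfacet

endsolid


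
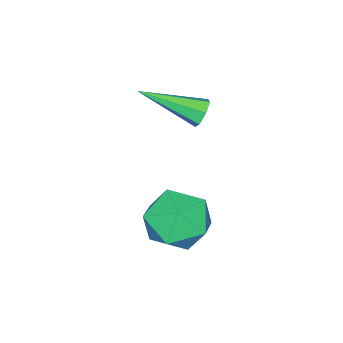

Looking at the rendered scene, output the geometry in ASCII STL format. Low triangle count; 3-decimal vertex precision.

solid 
facet normal -0.461 0.797 -0.390
outer loop
vertex -0.092 -0.098 1.008
vertex -0.414 -0.079 1.428
vertex 0.055 0.159 1.36
endloop
endfacet
facet normal 0.911 0.042 -0.411
outer loop
vertex -0.092 -0.098 1.008
vertex 0.055 0.159 1.36
vertex 0.534 -1.721 2.232
endloop
endfacet
facet normal -0.461 0.797 -0.391
outer loop
vertex 0.055 0.159 1.36
vertex -0.414 -0.079 1.428
vertex -0.152 0.237 1.763
endloop
endfacet
facet normal 0.849 0.384 0.362
outer loop
vertex 0.055 0.159 1.36
vertex -0.152 0.237 1.763
vertex 0.534 -1.721 2.232
endloop
endfacet
facet normal -0.461 0.797 -0.391
outer loop
vertex -0.152 0.237 1.763
vertex -0.414 -0.079 1.428
vertex -0.556 0.077 1.914
endloop
endfacet
facet normal 0.227 0.301 0.926
outer loop
vertex -0.152 0.237 1.763
vertex -0.556 0.077 1.914
vertex 0.534 -1.721 2.232
endloop
endfacet
facet normal -0.460 0.798 -0.390
outer loop
vertex -0.556 0.077 1.914
vertex -0.414 -0.079 1.428
vertex -0.854 -0.2 1.699
endloop
endfacet
facet normal -0.488 -0.143 0.861
outer loop
vertex -0.556 0.077 1.914
vertex -0.854 -0.2 1.699
vertex 0.534 -1.721 2.232
endloop
endfacet
facet normal -0.460 0.798 -0.390
outer loop
vertex -0.854 -0.2 1.699
vertex -0.414 -0.079 1.428
vertex -0.82 -0.386 1.279
endloop
endfacet
facet normal -0.758 -0.617 0.212
outer loop
vertex -0.854 -0.2 1.699
vertex -0.82 -0.386 1.279
vertex 0.534 -1.721 2.232
endloop
endfacet
facet normal -0.460 0.798 -0.391
outer loop
vertex -0.82 -0.386 1.279
vertex -0.414 -0.079 1.428
vertex -0.481 -0.341 0.972
endloop
endfacet
facet normal -0.378 -0.760 -0.528
outer loop
vertex -0.82 -0.386 1.279
vertex -0.481 -0.341 0.972
vertex 0.534 -1.721 2.232
endloop
endfacet
facet normal -0.462 0.797 -0.390
outer loop
vertex -0.481 -0.341 0.972
vertex -0.414 -0.079 1.428
vertex -0.092 -0.098 1.008
endloop
endfacet
facet normal 0.366 -0.466 -0.805
outer loop
vertex -0.481 -0.341 0.972
vertex -0.092 -0.098 1.008
vertex 0.534 -1.721 2.232
endloop
endfacet
facet normal -0.511 0.847 0.148
outer loop
vertex 2.114 2.1 -0.568
vertex 2.28 2.008 0.531
vertex 3.014 2.561 -0.099
endloop
endfacet
facet normal -0.185 0.854 -0.486
outer loop
vertex 2.114 2.1 -0.568
vertex 3.014 2.561 -0.099
vertex 3.105 2.027 -1.073
endloop
endfacet
facet normal -0.417 0.292 -0.861
outer loop
vertex 2.114 2.1 -0.568
vertex 3.105 2.027 -1.073
vertex 2.427 1.142 -1.045
endloop
endfacet
facet normal -0.887 -0.062 -0.457
outer loop
vertex 2.114 2.1 -0.568
vertex 2.427 1.142 -1.045
vertex 1.917 1.131 -0.054
endloop
endfacet
facet normal -0.945 0.280 0.166
outer loop
vertex 2.114 2.1 -0.568
vertex 1.917 1.131 -0.054
vertex 2.28 2.008 0.531
endloop
endfacet
facet normal 0.515 0.771 -0.374
outer loop
vertex 3.105 2.027 -1.073
vertex 3.014 2.561 -0.099
vertex 3.883 1.889 -0.286
endloop
endfacet
facet normal -0.013 0.759 0.651
outer loop
vertex 3.014 2.561 -0.099
vertex 2.28 2.008 0.531
vertex 3.373 1.878 0.705
endloop
endfacet
facet normal -0.716 -0.157 0.680
outer loop
vertex 2.28 2.008 0.531
vertex 1.917 1.131 -0.054
vertex 2.695 0.993 0.733
endloop
endfacet
facet normal -0.621 -0.712 -0.328
outer loop
vertex 1.917 1.131 -0.054
vertex 2.427 1.142 -1.045
vertex 2.786 0.459 -0.241
endloop
endfacet
facet normal 0.140 -0.138 -0.981
outer loop
vertex 2.427 1.142 -1.045
vertex 3.105 2.027 -1.073
vertex 3.52 1.012 -0.871
endloop
endfacet
facet normal 0.887 0.062 0.457
outer loop
vertex 3.686 0.92 0.228
vertex 3.883 1.889 -0.286
vertex 3.373 1.878 0.705
endloop
endfacet
facet normal 0.417 -0.292 0.861
outer loop
vertex 3.686 0.92 0.228
vertex 3.373 1.878 0.705
vertex 2.695 0.993 0.733
endloop
endfacet
facet normal 0.185 -0.854 0.486
outer loop
vertex 3.686 0.92 0.228
vertex 2.695 0.993 0.733
vertex 2.786 0.459 -0.241
endloop
endfacet
facet normal 0.511 -0.847 -0.148
outer loop
vertex 3.686 0.92 0.228
vertex 2.786 0.459 -0.241
vertex 3.52 1.012 -0.871
endloop
endfacet
facet normal 0.945 -0.280 -0.166
outer loop
vertex 3.686 0.92 0.228
vertex 3.52 1.012 -0.871
vertex 3.883 1.889 -0.286
endloop
endfacet
facet normal 0.621 0.712 0.328
outer loop
vertex 3.373 1.878 0.705
vertex 3.883 1.889 -0.286
vertex 3.014 2.561 -0.099
endloop
endfacet
facet normal -0.140 0.138 0.981
outer loop
vertex 2.695 0.993 0.733
vertex 3.373 1.878 0.705
vertex 2.28 2.008 0.531
endloop
endfacet
facet normal -0.515 -0.771 0.374
outer loop
vertex 2.786 0.459 -0.241
vertex 2.695 0.993 0.733
vertex 1.917 1.131 -0.054
endloop
endfacet
facet normal 0.013 -0.759 -0.651
outer loop
vertex 3.52 1.012 -0.871
vertex 2.786 0.459 -0.241
vertex 2.427 1.142 -1.045
endloop
endfacet
facet normal 0.716 0.157 -0.680
outer loop
vertex 3.883 1.889 -0.286
vertex 3.52 1.012 -0.871
vertex 3.105 2.027 -1.073
endloop
endfacet

endsolid


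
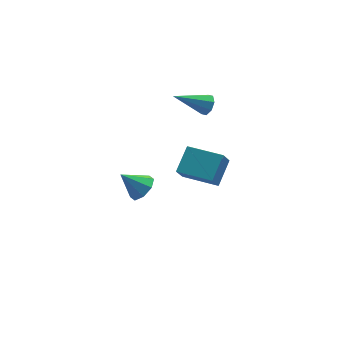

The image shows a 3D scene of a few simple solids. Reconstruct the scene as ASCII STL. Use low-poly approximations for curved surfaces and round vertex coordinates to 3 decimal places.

solid 
facet normal 0.675 -0.210 -0.707
outer loop
vertex 0.465 -1.288 -3.347
vertex 0.149 -0.78 -3.8
vertex 0.694 -0.765 -3.284
endloop
endfacet
facet normal 0.238 -0.218 0.946
outer loop
vertex 0.465 -1.288 -3.347
vertex 0.694 -0.765 -3.284
vertex -0.749 -0.5 -2.86
endloop
endfacet
facet normal 0.675 -0.211 -0.707
outer loop
vertex 0.694 -0.765 -3.284
vertex 0.149 -0.78 -3.8
vertex 0.603 -0.251 -3.524
endloop
endfacet
facet normal 0.327 0.447 0.833
outer loop
vertex 0.694 -0.765 -3.284
vertex 0.603 -0.251 -3.524
vertex -0.749 -0.5 -2.86
endloop
endfacet
facet normal 0.675 -0.211 -0.707
outer loop
vertex 0.603 -0.251 -3.524
vertex 0.149 -0.78 -3.8
vertex 0.247 -0.047 -3.925
endloop
endfacet
facet normal 0.041 0.905 0.424
outer loop
vertex 0.603 -0.251 -3.524
vertex 0.247 -0.047 -3.925
vertex -0.749 -0.5 -2.86
endloop
endfacet
facet normal 0.675 -0.211 -0.707
outer loop
vertex 0.247 -0.047 -3.925
vertex 0.149 -0.78 -3.8
vertex -0.167 -0.273 -4.253
endloop
endfacet
facet normal -0.452 0.891 -0.044
outer loop
vertex 0.247 -0.047 -3.925
vertex -0.167 -0.273 -4.253
vertex -0.749 -0.5 -2.86
endloop
endfacet
facet normal 0.676 -0.210 -0.706
outer loop
vertex -0.167 -0.273 -4.253
vertex 0.149 -0.78 -3.8
vertex -0.395 -0.796 -4.316
endloop
endfacet
facet normal -0.863 0.412 -0.293
outer loop
vertex -0.167 -0.273 -4.253
vertex -0.395 -0.796 -4.316
vertex -0.749 -0.5 -2.86
endloop
endfacet
facet normal 0.676 -0.211 -0.706
outer loop
vertex -0.395 -0.796 -4.316
vertex 0.149 -0.78 -3.8
vertex -0.305 -1.31 -4.076
endloop
endfacet
facet normal -0.951 -0.251 -0.180
outer loop
vertex -0.395 -0.796 -4.316
vertex -0.305 -1.31 -4.076
vertex -0.749 -0.5 -2.86
endloop
endfacet
facet normal 0.676 -0.211 -0.706
outer loop
vertex -0.305 -1.31 -4.076
vertex 0.149 -0.78 -3.8
vertex 0.051 -1.513 -3.675
endloop
endfacet
facet normal -0.665 -0.711 0.231
outer loop
vertex -0.305 -1.31 -4.076
vertex 0.051 -1.513 -3.675
vertex -0.749 -0.5 -2.86
endloop
endfacet
facet normal 0.675 -0.211 -0.707
outer loop
vertex 0.051 -1.513 -3.675
vertex 0.149 -0.78 -3.8
vertex 0.465 -1.288 -3.347
endloop
endfacet
facet normal -0.173 -0.697 0.696
outer loop
vertex 0.051 -1.513 -3.675
vertex 0.465 -1.288 -3.347
vertex -0.749 -0.5 -2.86
endloop
endfacet
facet normal 0.859 -0.033 -0.511
outer loop
vertex 3.186 -1.544 2.358
vertex 2.957 -1.249 1.954
vertex 3.235 -1.13 2.414
endloop
endfacet
facet normal 0.239 -0.158 0.958
outer loop
vertex 3.186 -1.544 2.358
vertex 3.235 -1.13 2.414
vertex 1.463 -1.191 2.846
endloop
endfacet
facet normal 0.859 -0.033 -0.511
outer loop
vertex 3.235 -1.13 2.414
vertex 2.957 -1.249 1.954
vertex 3.121 -0.785 2.2
endloop
endfacet
facet normal 0.178 0.560 0.809
outer loop
vertex 3.235 -1.13 2.414
vertex 3.121 -0.785 2.2
vertex 1.463 -1.191 2.846
endloop
endfacet
facet normal 0.859 -0.032 -0.512
outer loop
vertex 3.121 -0.785 2.2
vertex 2.957 -1.249 1.954
vertex 2.911 -0.712 1.843
endloop
endfacet
facet normal -0.128 0.954 0.271
outer loop
vertex 3.121 -0.785 2.2
vertex 2.911 -0.712 1.843
vertex 1.463 -1.191 2.846
endloop
endfacet
facet normal 0.858 -0.033 -0.513
outer loop
vertex 2.911 -0.712 1.843
vertex 2.957 -1.249 1.954
vertex 2.727 -0.953 1.551
endloop
endfacet
facet normal -0.500 0.796 -0.342
outer loop
vertex 2.911 -0.712 1.843
vertex 2.727 -0.953 1.551
vertex 1.463 -1.191 2.846
endloop
endfacet
facet normal 0.858 -0.032 -0.513
outer loop
vertex 2.727 -0.953 1.551
vertex 2.957 -1.249 1.954
vertex 2.678 -1.368 1.495
endloop
endfacet
facet normal -0.720 0.176 -0.671
outer loop
vertex 2.727 -0.953 1.551
vertex 2.678 -1.368 1.495
vertex 1.463 -1.191 2.846
endloop
endfacet
facet normal 0.858 -0.033 -0.513
outer loop
vertex 2.678 -1.368 1.495
vertex 2.957 -1.249 1.954
vertex 2.792 -1.712 1.708
endloop
endfacet
facet normal -0.659 -0.542 -0.522
outer loop
vertex 2.678 -1.368 1.495
vertex 2.792 -1.712 1.708
vertex 1.463 -1.191 2.846
endloop
endfacet
facet normal 0.859 -0.035 -0.511
outer loop
vertex 2.792 -1.712 1.708
vertex 2.957 -1.249 1.954
vertex 3.002 -1.785 2.066
endloop
endfacet
facet normal -0.353 -0.936 0.016
outer loop
vertex 2.792 -1.712 1.708
vertex 3.002 -1.785 2.066
vertex 1.463 -1.191 2.846
endloop
endfacet
facet normal 0.858 -0.035 -0.512
outer loop
vertex 3.002 -1.785 2.066
vertex 2.957 -1.249 1.954
vertex 3.186 -1.544 2.358
endloop
endfacet
facet normal 0.019 -0.777 0.629
outer loop
vertex 3.002 -1.785 2.066
vertex 3.186 -1.544 2.358
vertex 1.463 -1.191 2.846
endloop
endfacet
facet normal -0.755 0.651 -0.074
outer loop
vertex 1.587 -3.153 1.166
vertex 1.942 -2.827 0.406
vertex 0.881 -4.053 0.45
endloop
endfacet
facet normal -0.394 -0.363 0.844
outer loop
vertex 2.158 -5.153 0.574
vertex 1.587 -3.153 1.166
vertex 0.881 -4.053 0.45
endloop
endfacet
facet normal -0.755 0.651 -0.074
outer loop
vertex 0.881 -4.053 0.45
vertex 1.942 -2.827 0.406
vertex 1.236 -3.727 -0.31
endloop
endfacet
facet normal -0.523 -0.667 -0.530
outer loop
vertex 1.236 -3.727 -0.31
vertex 2.158 -5.153 0.574
vertex 0.881 -4.053 0.45
endloop
endfacet
facet normal 0.523 0.667 0.530
outer loop
vertex 1.587 -3.153 1.166
vertex 3.219 -3.927 0.53
vertex 1.942 -2.827 0.406
endloop
endfacet
facet normal -0.394 -0.363 0.844
outer loop
vertex 2.864 -4.253 1.29
vertex 1.587 -3.153 1.166
vertex 2.158 -5.153 0.574
endloop
endfacet
facet normal 0.523 0.667 0.530
outer loop
vertex 2.864 -4.253 1.29
vertex 3.219 -3.927 0.53
vertex 1.587 -3.153 1.166
endloop
endfacet
facet normal 0.394 0.363 -0.844
outer loop
vertex 1.942 -2.827 0.406
vertex 3.219 -3.927 0.53
vertex 1.236 -3.727 -0.31
endloop
endfacet
facet normal -0.523 -0.667 -0.530
outer loop
vertex 2.513 -4.827 -0.186
vertex 2.158 -5.153 0.574
vertex 1.236 -3.727 -0.31
endloop
endfacet
facet normal 0.394 0.363 -0.844
outer loop
vertex 1.236 -3.727 -0.31
vertex 3.219 -3.927 0.53
vertex 2.513 -4.827 -0.186
endloop
endfacet
facet normal 0.755 -0.651 0.074
outer loop
vertex 2.513 -4.827 -0.186
vertex 2.864 -4.253 1.29
vertex 2.158 -5.153 0.574
endloop
endfacet
facet normal 0.755 -0.651 0.074
outer loop
vertex 3.219 -3.927 0.53
vertex 2.864 -4.253 1.29
vertex 2.513 -4.827 -0.186
endloop
endfacet

endsolid


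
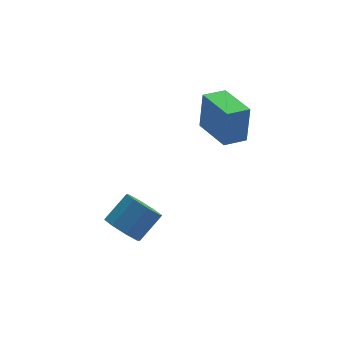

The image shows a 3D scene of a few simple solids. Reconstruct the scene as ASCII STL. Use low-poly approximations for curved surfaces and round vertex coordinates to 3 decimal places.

solid 
facet normal -0.961 -0.246 0.127
outer loop
vertex 0.973 -1.297 1.415
vertex 0.494 0.494 1.259
vertex 0.798 -1.492 -0.285
endloop
endfacet
facet normal 0.258 -0.963 0.084
outer loop
vertex 1.806 -1.234 -0.419
vertex 0.973 -1.297 1.415
vertex 0.798 -1.492 -0.285
endloop
endfacet
facet normal -0.961 -0.246 0.128
outer loop
vertex 0.798 -1.492 -0.285
vertex 0.494 0.494 1.259
vertex 0.318 0.298 -0.441
endloop
endfacet
facet normal -0.102 -0.114 -0.988
outer loop
vertex 0.318 0.298 -0.441
vertex 1.806 -1.234 -0.419
vertex 0.798 -1.492 -0.285
endloop
endfacet
facet normal 0.102 0.113 0.988
outer loop
vertex 0.973 -1.297 1.415
vertex 1.502 0.752 1.125
vertex 0.494 0.494 1.259
endloop
endfacet
facet normal 0.258 -0.962 0.084
outer loop
vertex 1.982 -1.038 1.281
vertex 0.973 -1.297 1.415
vertex 1.806 -1.234 -0.419
endloop
endfacet
facet normal 0.102 0.114 0.988
outer loop
vertex 1.982 -1.038 1.281
vertex 1.502 0.752 1.125
vertex 0.973 -1.297 1.415
endloop
endfacet
facet normal -0.258 0.963 -0.084
outer loop
vertex 0.494 0.494 1.259
vertex 1.502 0.752 1.125
vertex 0.318 0.298 -0.441
endloop
endfacet
facet normal -0.102 -0.113 -0.988
outer loop
vertex 1.327 0.557 -0.575
vertex 1.806 -1.234 -0.419
vertex 0.318 0.298 -0.441
endloop
endfacet
facet normal -0.258 0.962 -0.084
outer loop
vertex 0.318 0.298 -0.441
vertex 1.502 0.752 1.125
vertex 1.327 0.557 -0.575
endloop
endfacet
facet normal 0.961 0.246 -0.128
outer loop
vertex 1.327 0.557 -0.575
vertex 1.982 -1.038 1.281
vertex 1.806 -1.234 -0.419
endloop
endfacet
facet normal 0.961 0.247 -0.127
outer loop
vertex 1.502 0.752 1.125
vertex 1.982 -1.038 1.281
vertex 1.327 0.557 -0.575
endloop
endfacet
facet normal -0.704 -0.345 -0.621
outer loop
vertex -3.435 -3.655 -2.933
vertex -3.886 -3.932 -2.268
vertex -3.851 -3.207 -2.71
endloop
endfacet
facet normal 0.310 0.638 -0.705
outer loop
vertex -3.435 -3.655 -2.933
vertex -3.851 -3.207 -2.71
vertex -2.442 -3.17 -2.057
endloop
endfacet
facet normal 0.310 0.638 -0.705
outer loop
vertex -2.442 -3.17 -2.057
vertex -3.851 -3.207 -2.71
vertex -2.858 -2.722 -1.834
endloop
endfacet
facet normal 0.704 0.344 0.622
outer loop
vertex -2.442 -3.17 -2.057
vertex -2.858 -2.722 -1.834
vertex -2.894 -3.448 -1.392
endloop
endfacet
facet normal -0.704 -0.344 -0.621
outer loop
vertex -3.851 -3.207 -2.71
vertex -3.886 -3.932 -2.268
vertex -4.287 -3.184 -2.228
endloop
endfacet
facet normal -0.233 0.938 -0.255
outer loop
vertex -3.851 -3.207 -2.71
vertex -4.287 -3.184 -2.228
vertex -2.858 -2.722 -1.834
endloop
endfacet
facet normal -0.233 0.938 -0.255
outer loop
vertex -2.858 -2.722 -1.834
vertex -4.287 -3.184 -2.228
vertex -3.294 -2.699 -1.352
endloop
endfacet
facet normal 0.705 0.343 0.621
outer loop
vertex -2.858 -2.722 -1.834
vertex -3.294 -2.699 -1.352
vertex -2.894 -3.448 -1.392
endloop
endfacet
facet normal -0.704 -0.344 -0.622
outer loop
vertex -4.287 -3.184 -2.228
vertex -3.886 -3.932 -2.268
vertex -4.489 -3.599 -1.77
endloop
endfacet
facet normal -0.639 0.689 0.343
outer loop
vertex -4.287 -3.184 -2.228
vertex -4.489 -3.599 -1.77
vertex -3.294 -2.699 -1.352
endloop
endfacet
facet normal -0.639 0.689 0.343
outer loop
vertex -3.294 -2.699 -1.352
vertex -4.489 -3.599 -1.77
vertex -3.496 -3.115 -0.893
endloop
endfacet
facet normal 0.705 0.343 0.621
outer loop
vertex -3.294 -2.699 -1.352
vertex -3.496 -3.115 -0.893
vertex -2.894 -3.448 -1.392
endloop
endfacet
facet normal -0.704 -0.344 -0.622
outer loop
vertex -4.489 -3.599 -1.77
vertex -3.886 -3.932 -2.268
vertex -4.338 -4.21 -1.603
endloop
endfacet
facet normal -0.671 0.036 0.740
outer loop
vertex -4.489 -3.599 -1.77
vertex -4.338 -4.21 -1.603
vertex -3.496 -3.115 -0.893
endloop
endfacet
facet normal -0.671 0.036 0.741
outer loop
vertex -3.496 -3.115 -0.893
vertex -4.338 -4.21 -1.603
vertex -3.345 -3.725 -0.727
endloop
endfacet
facet normal 0.705 0.343 0.621
outer loop
vertex -3.496 -3.115 -0.893
vertex -3.345 -3.725 -0.727
vertex -2.894 -3.448 -1.392
endloop
endfacet
facet normal -0.704 -0.344 -0.622
outer loop
vertex -4.338 -4.21 -1.603
vertex -3.886 -3.932 -2.268
vertex -3.922 -4.658 -1.826
endloop
endfacet
facet normal -0.310 -0.638 0.705
outer loop
vertex -4.338 -4.21 -1.603
vertex -3.922 -4.658 -1.826
vertex -3.345 -3.725 -0.727
endloop
endfacet
facet normal -0.310 -0.638 0.705
outer loop
vertex -3.345 -3.725 -0.727
vertex -3.922 -4.658 -1.826
vertex -2.929 -4.173 -0.95
endloop
endfacet
facet normal 0.704 0.345 0.621
outer loop
vertex -3.345 -3.725 -0.727
vertex -2.929 -4.173 -0.95
vertex -2.894 -3.448 -1.392
endloop
endfacet
facet normal -0.705 -0.343 -0.621
outer loop
vertex -3.922 -4.658 -1.826
vertex -3.886 -3.932 -2.268
vertex -3.486 -4.681 -2.308
endloop
endfacet
facet normal 0.233 -0.938 0.255
outer loop
vertex -3.922 -4.658 -1.826
vertex -3.486 -4.681 -2.308
vertex -2.929 -4.173 -0.95
endloop
endfacet
facet normal 0.233 -0.938 0.255
outer loop
vertex -2.929 -4.173 -0.95
vertex -3.486 -4.681 -2.308
vertex -2.493 -4.196 -1.432
endloop
endfacet
facet normal 0.704 0.344 0.621
outer loop
vertex -2.929 -4.173 -0.95
vertex -2.493 -4.196 -1.432
vertex -2.894 -3.448 -1.392
endloop
endfacet
facet normal -0.705 -0.343 -0.621
outer loop
vertex -3.486 -4.681 -2.308
vertex -3.886 -3.932 -2.268
vertex -3.284 -4.265 -2.767
endloop
endfacet
facet normal 0.639 -0.689 -0.343
outer loop
vertex -3.486 -4.681 -2.308
vertex -3.284 -4.265 -2.767
vertex -2.493 -4.196 -1.432
endloop
endfacet
facet normal 0.639 -0.689 -0.343
outer loop
vertex -2.493 -4.196 -1.432
vertex -3.284 -4.265 -2.767
vertex -2.291 -3.781 -1.89
endloop
endfacet
facet normal 0.704 0.344 0.622
outer loop
vertex -2.493 -4.196 -1.432
vertex -2.291 -3.781 -1.89
vertex -2.894 -3.448 -1.392
endloop
endfacet
facet normal -0.705 -0.343 -0.621
outer loop
vertex -3.284 -4.265 -2.767
vertex -3.886 -3.932 -2.268
vertex -3.435 -3.655 -2.933
endloop
endfacet
facet normal 0.671 -0.035 -0.740
outer loop
vertex -3.284 -4.265 -2.767
vertex -3.435 -3.655 -2.933
vertex -2.291 -3.781 -1.89
endloop
endfacet
facet normal 0.671 -0.037 -0.740
outer loop
vertex -2.291 -3.781 -1.89
vertex -3.435 -3.655 -2.933
vertex -2.442 -3.17 -2.057
endloop
endfacet
facet normal 0.704 0.344 0.622
outer loop
vertex -2.291 -3.781 -1.89
vertex -2.442 -3.17 -2.057
vertex -2.894 -3.448 -1.392
endloop
endfacet

endsolid


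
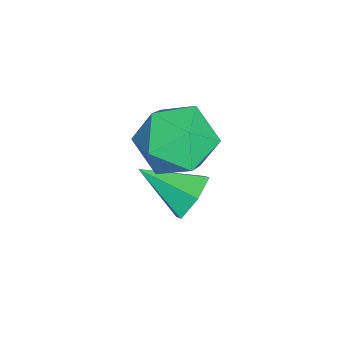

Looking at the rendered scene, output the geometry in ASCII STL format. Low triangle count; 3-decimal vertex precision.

solid 
facet normal -0.079 0.721 0.689
outer loop
vertex -2.973 -0.957 -1.58
vertex -3.517 -1.618 -0.951
vertex -2.459 -1.569 -0.881
endloop
endfacet
facet normal 0.523 0.794 0.311
outer loop
vertex -2.973 -0.957 -1.58
vertex -2.459 -1.569 -0.881
vertex -2.071 -1.441 -1.861
endloop
endfacet
facet normal 0.344 0.860 -0.377
outer loop
vertex -2.973 -0.957 -1.58
vertex -2.071 -1.441 -1.861
vertex -2.889 -1.41 -2.537
endloop
endfacet
facet normal -0.369 0.827 -0.424
outer loop
vertex -2.973 -0.957 -1.58
vertex -2.889 -1.41 -2.537
vertex -3.783 -1.52 -1.974
endloop
endfacet
facet normal -0.629 0.741 0.235
outer loop
vertex -2.973 -0.957 -1.58
vertex -3.783 -1.52 -1.974
vertex -3.517 -1.618 -0.951
endloop
endfacet
facet normal 0.903 0.195 0.383
outer loop
vertex -2.071 -1.441 -1.861
vertex -2.459 -1.569 -0.881
vertex -2.057 -2.4 -1.406
endloop
endfacet
facet normal -0.069 0.076 0.995
outer loop
vertex -2.459 -1.569 -0.881
vertex -3.517 -1.618 -0.951
vertex -2.951 -2.51 -0.843
endloop
endfacet
facet normal -0.959 0.109 0.260
outer loop
vertex -3.517 -1.618 -0.951
vertex -3.783 -1.52 -1.974
vertex -3.769 -2.479 -1.519
endloop
endfacet
facet normal -0.538 0.249 -0.806
outer loop
vertex -3.783 -1.52 -1.974
vertex -2.889 -1.41 -2.537
vertex -3.381 -2.351 -2.499
endloop
endfacet
facet normal 0.614 0.301 -0.729
outer loop
vertex -2.889 -1.41 -2.537
vertex -2.071 -1.441 -1.861
vertex -2.323 -2.302 -2.429
endloop
endfacet
facet normal 0.369 -0.827 0.424
outer loop
vertex -2.867 -2.963 -1.8
vertex -2.057 -2.4 -1.406
vertex -2.951 -2.51 -0.843
endloop
endfacet
facet normal -0.344 -0.860 0.377
outer loop
vertex -2.867 -2.963 -1.8
vertex -2.951 -2.51 -0.843
vertex -3.769 -2.479 -1.519
endloop
endfacet
facet normal -0.523 -0.794 -0.311
outer loop
vertex -2.867 -2.963 -1.8
vertex -3.769 -2.479 -1.519
vertex -3.381 -2.351 -2.499
endloop
endfacet
facet normal 0.079 -0.721 -0.689
outer loop
vertex -2.867 -2.963 -1.8
vertex -3.381 -2.351 -2.499
vertex -2.323 -2.302 -2.429
endloop
endfacet
facet normal 0.629 -0.741 -0.235
outer loop
vertex -2.867 -2.963 -1.8
vertex -2.323 -2.302 -2.429
vertex -2.057 -2.4 -1.406
endloop
endfacet
facet normal 0.538 -0.249 0.806
outer loop
vertex -2.951 -2.51 -0.843
vertex -2.057 -2.4 -1.406
vertex -2.459 -1.569 -0.881
endloop
endfacet
facet normal -0.614 -0.301 0.729
outer loop
vertex -3.769 -2.479 -1.519
vertex -2.951 -2.51 -0.843
vertex -3.517 -1.618 -0.951
endloop
endfacet
facet normal -0.903 -0.195 -0.383
outer loop
vertex -3.381 -2.351 -2.499
vertex -3.769 -2.479 -1.519
vertex -3.783 -1.52 -1.974
endloop
endfacet
facet normal 0.069 -0.076 -0.995
outer loop
vertex -2.323 -2.302 -2.429
vertex -3.381 -2.351 -2.499
vertex -2.889 -1.41 -2.537
endloop
endfacet
facet normal 0.959 -0.109 -0.260
outer loop
vertex -2.057 -2.4 -1.406
vertex -2.323 -2.302 -2.429
vertex -2.071 -1.441 -1.861
endloop
endfacet
facet normal 0.104 0.882 -0.459
outer loop
vertex -2.864 -1.942 -4.62
vertex -3.094 -1.601 -4.017
vertex -2.383 -1.734 -4.112
endloop
endfacet
facet normal 0.644 -0.692 -0.326
outer loop
vertex -2.864 -1.942 -4.62
vertex -2.383 -1.734 -4.112
vertex -3.246 -2.899 -3.343
endloop
endfacet
facet normal 0.104 0.882 -0.459
outer loop
vertex -2.383 -1.734 -4.112
vertex -3.094 -1.601 -4.017
vertex -2.614 -1.393 -3.509
endloop
endfacet
facet normal 0.826 -0.293 0.482
outer loop
vertex -2.383 -1.734 -4.112
vertex -2.614 -1.393 -3.509
vertex -3.246 -2.899 -3.343
endloop
endfacet
facet normal 0.103 0.883 -0.458
outer loop
vertex -2.614 -1.393 -3.509
vertex -3.094 -1.601 -4.017
vertex -3.325 -1.261 -3.414
endloop
endfacet
facet normal 0.141 0.050 0.989
outer loop
vertex -2.614 -1.393 -3.509
vertex -3.325 -1.261 -3.414
vertex -3.246 -2.899 -3.343
endloop
endfacet
facet normal 0.103 0.883 -0.458
outer loop
vertex -3.325 -1.261 -3.414
vertex -3.094 -1.601 -4.017
vertex -3.806 -1.469 -3.923
endloop
endfacet
facet normal -0.726 -0.005 0.688
outer loop
vertex -3.325 -1.261 -3.414
vertex -3.806 -1.469 -3.923
vertex -3.246 -2.899 -3.343
endloop
endfacet
facet normal 0.103 0.882 -0.459
outer loop
vertex -3.806 -1.469 -3.923
vertex -3.094 -1.601 -4.017
vertex -3.575 -1.81 -4.526
endloop
endfacet
facet normal -0.907 -0.404 -0.119
outer loop
vertex -3.806 -1.469 -3.923
vertex -3.575 -1.81 -4.526
vertex -3.246 -2.899 -3.343
endloop
endfacet
facet normal 0.103 0.882 -0.460
outer loop
vertex -3.575 -1.81 -4.526
vertex -3.094 -1.601 -4.017
vertex -2.864 -1.942 -4.62
endloop
endfacet
facet normal -0.222 -0.747 -0.626
outer loop
vertex -3.575 -1.81 -4.526
vertex -2.864 -1.942 -4.62
vertex -3.246 -2.899 -3.343
endloop
endfacet

endsolid


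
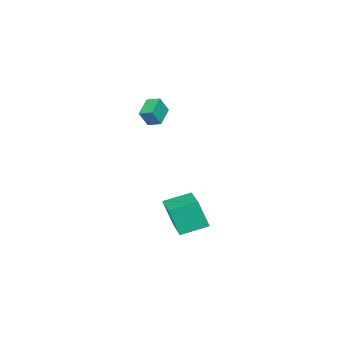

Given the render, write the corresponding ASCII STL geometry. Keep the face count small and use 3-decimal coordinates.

solid 
facet normal -0.855 -0.513 -0.077
outer loop
vertex 3.145 -0.335 -3.111
vertex 2.3 0.993 -2.584
vertex 2.96 0.233 -4.84
endloop
endfacet
facet normal 0.509 -0.800 -0.317
outer loop
vertex 4.78 1.327 -4.676
vertex 3.145 -0.335 -3.111
vertex 2.96 0.233 -4.84
endloop
endfacet
facet normal -0.854 -0.514 -0.077
outer loop
vertex 2.96 0.233 -4.84
vertex 2.3 0.993 -2.584
vertex 2.114 1.561 -4.313
endloop
endfacet
facet normal -0.101 0.310 -0.945
outer loop
vertex 2.114 1.561 -4.313
vertex 4.78 1.327 -4.676
vertex 2.96 0.233 -4.84
endloop
endfacet
facet normal 0.101 -0.310 0.945
outer loop
vertex 3.145 -0.335 -3.111
vertex 4.12 2.087 -2.42
vertex 2.3 0.993 -2.584
endloop
endfacet
facet normal 0.509 -0.800 -0.318
outer loop
vertex 4.966 0.759 -2.947
vertex 3.145 -0.335 -3.111
vertex 4.78 1.327 -4.676
endloop
endfacet
facet normal 0.101 -0.310 0.945
outer loop
vertex 4.966 0.759 -2.947
vertex 4.12 2.087 -2.42
vertex 3.145 -0.335 -3.111
endloop
endfacet
facet normal -0.509 0.800 0.318
outer loop
vertex 2.3 0.993 -2.584
vertex 4.12 2.087 -2.42
vertex 2.114 1.561 -4.313
endloop
endfacet
facet normal -0.101 0.311 -0.945
outer loop
vertex 3.935 2.655 -4.149
vertex 4.78 1.327 -4.676
vertex 2.114 1.561 -4.313
endloop
endfacet
facet normal -0.509 0.800 0.317
outer loop
vertex 2.114 1.561 -4.313
vertex 4.12 2.087 -2.42
vertex 3.935 2.655 -4.149
endloop
endfacet
facet normal 0.855 0.513 0.077
outer loop
vertex 3.935 2.655 -4.149
vertex 4.966 0.759 -2.947
vertex 4.78 1.327 -4.676
endloop
endfacet
facet normal 0.854 0.514 0.077
outer loop
vertex 4.12 2.087 -2.42
vertex 4.966 0.759 -2.947
vertex 3.935 2.655 -4.149
endloop
endfacet
facet normal -0.470 0.255 -0.845
outer loop
vertex 1.487 -1.397 2.83
vertex 1.562 -0.605 3.027
vertex 2.672 -1.35 2.186
endloop
endfacet
facet normal -0.092 -0.966 -0.240
outer loop
vertex 3.198 -1.635 3.133
vertex 1.487 -1.397 2.83
vertex 2.672 -1.35 2.186
endloop
endfacet
facet normal -0.470 0.255 -0.845
outer loop
vertex 2.672 -1.35 2.186
vertex 1.562 -0.605 3.027
vertex 2.747 -0.558 2.383
endloop
endfacet
facet normal 0.878 0.036 -0.477
outer loop
vertex 2.747 -0.558 2.383
vertex 3.198 -1.635 3.133
vertex 2.672 -1.35 2.186
endloop
endfacet
facet normal -0.878 -0.036 0.477
outer loop
vertex 1.487 -1.397 2.83
vertex 2.088 -0.89 3.974
vertex 1.562 -0.605 3.027
endloop
endfacet
facet normal -0.092 -0.966 -0.240
outer loop
vertex 2.013 -1.682 3.777
vertex 1.487 -1.397 2.83
vertex 3.198 -1.635 3.133
endloop
endfacet
facet normal -0.878 -0.036 0.477
outer loop
vertex 2.013 -1.682 3.777
vertex 2.088 -0.89 3.974
vertex 1.487 -1.397 2.83
endloop
endfacet
facet normal 0.092 0.966 0.240
outer loop
vertex 1.562 -0.605 3.027
vertex 2.088 -0.89 3.974
vertex 2.747 -0.558 2.383
endloop
endfacet
facet normal 0.878 0.036 -0.477
outer loop
vertex 3.273 -0.843 3.33
vertex 3.198 -1.635 3.133
vertex 2.747 -0.558 2.383
endloop
endfacet
facet normal 0.092 0.966 0.240
outer loop
vertex 2.747 -0.558 2.383
vertex 2.088 -0.89 3.974
vertex 3.273 -0.843 3.33
endloop
endfacet
facet normal 0.470 -0.255 0.845
outer loop
vertex 3.273 -0.843 3.33
vertex 2.013 -1.682 3.777
vertex 3.198 -1.635 3.133
endloop
endfacet
facet normal 0.470 -0.255 0.845
outer loop
vertex 2.088 -0.89 3.974
vertex 2.013 -1.682 3.777
vertex 3.273 -0.843 3.33
endloop
endfacet

endsolid


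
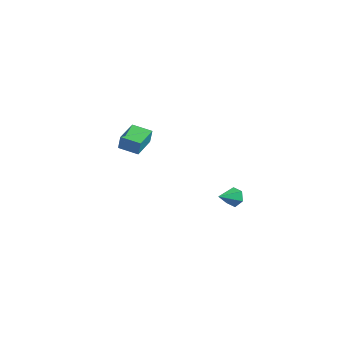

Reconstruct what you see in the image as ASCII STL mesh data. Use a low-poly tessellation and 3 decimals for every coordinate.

solid 
facet normal -0.049 0.921 -0.385
outer loop
vertex 3.95 1.835 2.168
vertex 3.621 1.613 1.679
vertex 3.321 1.813 2.195
endloop
endfacet
facet normal 0.044 -0.029 0.999
outer loop
vertex 3.95 1.835 2.168
vertex 3.321 1.813 2.195
vertex 3.679 0.507 2.141
endloop
endfacet
facet normal -0.049 0.921 -0.385
outer loop
vertex 3.321 1.813 2.195
vertex 3.621 1.613 1.679
vertex 2.992 1.591 1.706
endloop
endfacet
facet normal -0.755 -0.232 0.613
outer loop
vertex 3.321 1.813 2.195
vertex 2.992 1.591 1.706
vertex 3.679 0.507 2.141
endloop
endfacet
facet normal -0.049 0.922 -0.385
outer loop
vertex 2.992 1.591 1.706
vertex 3.621 1.613 1.679
vertex 3.292 1.391 1.189
endloop
endfacet
facet normal -0.779 -0.585 -0.226
outer loop
vertex 2.992 1.591 1.706
vertex 3.292 1.391 1.189
vertex 3.679 0.507 2.141
endloop
endfacet
facet normal -0.049 0.922 -0.385
outer loop
vertex 3.292 1.391 1.189
vertex 3.621 1.613 1.679
vertex 3.921 1.413 1.162
endloop
endfacet
facet normal -0.004 -0.734 -0.680
outer loop
vertex 3.292 1.391 1.189
vertex 3.921 1.413 1.162
vertex 3.679 0.507 2.141
endloop
endfacet
facet normal -0.049 0.922 -0.385
outer loop
vertex 3.921 1.413 1.162
vertex 3.621 1.613 1.679
vertex 4.25 1.635 1.652
endloop
endfacet
facet normal 0.795 -0.530 -0.294
outer loop
vertex 3.921 1.413 1.162
vertex 4.25 1.635 1.652
vertex 3.679 0.507 2.141
endloop
endfacet
facet normal -0.049 0.921 -0.385
outer loop
vertex 4.25 1.635 1.652
vertex 3.621 1.613 1.679
vertex 3.95 1.835 2.168
endloop
endfacet
facet normal 0.819 -0.178 0.545
outer loop
vertex 4.25 1.635 1.652
vertex 3.95 1.835 2.168
vertex 3.679 0.507 2.141
endloop
endfacet
facet normal -0.852 -0.473 0.223
outer loop
vertex -3.48 -0.175 3.755
vertex -4.134 1.126 4.018
vertex -3.752 -0.124 2.825
endloop
endfacet
facet normal 0.441 -0.880 -0.177
outer loop
vertex -2.746 0.434 2.562
vertex -3.48 -0.175 3.755
vertex -3.752 -0.124 2.825
endloop
endfacet
facet normal -0.852 -0.473 0.223
outer loop
vertex -3.752 -0.124 2.825
vertex -4.134 1.126 4.018
vertex -4.406 1.177 3.088
endloop
endfacet
facet normal -0.280 0.053 -0.959
outer loop
vertex -4.406 1.177 3.088
vertex -2.746 0.434 2.562
vertex -3.752 -0.124 2.825
endloop
endfacet
facet normal 0.280 -0.053 0.959
outer loop
vertex -3.48 -0.175 3.755
vertex -3.128 1.684 3.755
vertex -4.134 1.126 4.018
endloop
endfacet
facet normal 0.441 -0.880 -0.177
outer loop
vertex -2.474 0.383 3.492
vertex -3.48 -0.175 3.755
vertex -2.746 0.434 2.562
endloop
endfacet
facet normal 0.280 -0.053 0.959
outer loop
vertex -2.474 0.383 3.492
vertex -3.128 1.684 3.755
vertex -3.48 -0.175 3.755
endloop
endfacet
facet normal -0.441 0.880 0.177
outer loop
vertex -4.134 1.126 4.018
vertex -3.128 1.684 3.755
vertex -4.406 1.177 3.088
endloop
endfacet
facet normal -0.280 0.053 -0.959
outer loop
vertex -3.4 1.735 2.825
vertex -2.746 0.434 2.562
vertex -4.406 1.177 3.088
endloop
endfacet
facet normal -0.441 0.880 0.177
outer loop
vertex -4.406 1.177 3.088
vertex -3.128 1.684 3.755
vertex -3.4 1.735 2.825
endloop
endfacet
facet normal 0.852 0.473 -0.223
outer loop
vertex -3.4 1.735 2.825
vertex -2.474 0.383 3.492
vertex -2.746 0.434 2.562
endloop
endfacet
facet normal 0.852 0.473 -0.223
outer loop
vertex -3.128 1.684 3.755
vertex -2.474 0.383 3.492
vertex -3.4 1.735 2.825
endloop
endfacet

endsolid


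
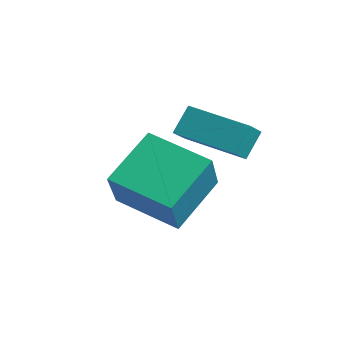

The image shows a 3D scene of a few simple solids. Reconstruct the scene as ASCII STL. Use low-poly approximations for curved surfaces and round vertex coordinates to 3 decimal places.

solid 
facet normal -0.908 -0.402 0.123
outer loop
vertex 3.416 -2.851 1.72
vertex 3.263 -2.281 2.451
vertex 3.083 -2.261 1.19
endloop
endfacet
facet normal 0.163 -0.607 -0.778
outer loop
vertex 4.717 -1.539 0.969
vertex 3.416 -2.851 1.72
vertex 3.083 -2.261 1.19
endloop
endfacet
facet normal -0.908 -0.402 0.123
outer loop
vertex 3.083 -2.261 1.19
vertex 3.263 -2.281 2.451
vertex 2.93 -1.691 1.921
endloop
endfacet
facet normal -0.387 0.686 -0.616
outer loop
vertex 2.93 -1.691 1.921
vertex 4.717 -1.539 0.969
vertex 3.083 -2.261 1.19
endloop
endfacet
facet normal 0.387 -0.686 0.616
outer loop
vertex 3.416 -2.851 1.72
vertex 4.897 -1.559 2.23
vertex 3.263 -2.281 2.451
endloop
endfacet
facet normal 0.163 -0.607 -0.778
outer loop
vertex 5.05 -2.129 1.499
vertex 3.416 -2.851 1.72
vertex 4.717 -1.539 0.969
endloop
endfacet
facet normal 0.387 -0.686 0.616
outer loop
vertex 5.05 -2.129 1.499
vertex 4.897 -1.559 2.23
vertex 3.416 -2.851 1.72
endloop
endfacet
facet normal -0.163 0.607 0.778
outer loop
vertex 3.263 -2.281 2.451
vertex 4.897 -1.559 2.23
vertex 2.93 -1.691 1.921
endloop
endfacet
facet normal -0.387 0.686 -0.616
outer loop
vertex 4.564 -0.969 1.7
vertex 4.717 -1.539 0.969
vertex 2.93 -1.691 1.921
endloop
endfacet
facet normal -0.163 0.607 0.778
outer loop
vertex 2.93 -1.691 1.921
vertex 4.897 -1.559 2.23
vertex 4.564 -0.969 1.7
endloop
endfacet
facet normal 0.908 0.402 -0.123
outer loop
vertex 4.564 -0.969 1.7
vertex 5.05 -2.129 1.499
vertex 4.717 -1.539 0.969
endloop
endfacet
facet normal 0.908 0.402 -0.123
outer loop
vertex 4.897 -1.559 2.23
vertex 5.05 -2.129 1.499
vertex 4.564 -0.969 1.7
endloop
endfacet
facet normal -0.441 0.418 -0.794
outer loop
vertex 1.413 -2.04 -0.24
vertex 3.09 -1.23 -0.746
vertex 1.833 -3.554 -1.271
endloop
endfacet
facet normal -0.869 -0.420 0.262
outer loop
vertex 2.61 -4.29 0.126
vertex 1.413 -2.04 -0.24
vertex 1.833 -3.554 -1.271
endloop
endfacet
facet normal -0.441 0.418 -0.794
outer loop
vertex 1.833 -3.554 -1.271
vertex 3.09 -1.23 -0.746
vertex 3.51 -2.744 -1.777
endloop
endfacet
facet normal 0.224 -0.806 -0.549
outer loop
vertex 3.51 -2.744 -1.777
vertex 2.61 -4.29 0.126
vertex 1.833 -3.554 -1.271
endloop
endfacet
facet normal -0.224 0.806 0.549
outer loop
vertex 1.413 -2.04 -0.24
vertex 3.867 -1.966 0.651
vertex 3.09 -1.23 -0.746
endloop
endfacet
facet normal -0.869 -0.420 0.262
outer loop
vertex 2.19 -2.776 1.157
vertex 1.413 -2.04 -0.24
vertex 2.61 -4.29 0.126
endloop
endfacet
facet normal -0.224 0.806 0.549
outer loop
vertex 2.19 -2.776 1.157
vertex 3.867 -1.966 0.651
vertex 1.413 -2.04 -0.24
endloop
endfacet
facet normal 0.869 0.420 -0.262
outer loop
vertex 3.09 -1.23 -0.746
vertex 3.867 -1.966 0.651
vertex 3.51 -2.744 -1.777
endloop
endfacet
facet normal 0.224 -0.806 -0.549
outer loop
vertex 4.287 -3.48 -0.38
vertex 2.61 -4.29 0.126
vertex 3.51 -2.744 -1.777
endloop
endfacet
facet normal 0.869 0.420 -0.262
outer loop
vertex 3.51 -2.744 -1.777
vertex 3.867 -1.966 0.651
vertex 4.287 -3.48 -0.38
endloop
endfacet
facet normal 0.441 -0.418 0.794
outer loop
vertex 4.287 -3.48 -0.38
vertex 2.19 -2.776 1.157
vertex 2.61 -4.29 0.126
endloop
endfacet
facet normal 0.441 -0.418 0.794
outer loop
vertex 3.867 -1.966 0.651
vertex 2.19 -2.776 1.157
vertex 4.287 -3.48 -0.38
endloop
endfacet

endsolid
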